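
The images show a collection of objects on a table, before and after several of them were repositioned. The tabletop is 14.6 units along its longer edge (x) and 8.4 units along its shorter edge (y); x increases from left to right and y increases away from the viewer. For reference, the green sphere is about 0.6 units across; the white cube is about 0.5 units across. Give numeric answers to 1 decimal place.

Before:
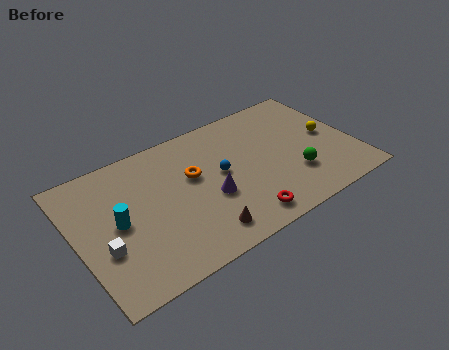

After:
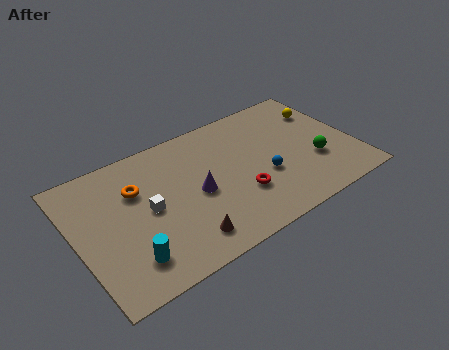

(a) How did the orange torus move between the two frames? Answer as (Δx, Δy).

(-2.9, 0.6)

The orange torus started near (6.2, 5.1) and ended near (3.3, 5.7).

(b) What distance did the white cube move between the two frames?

2.8

The white cube was near (1.2, 3.0) before and (3.7, 4.2) after, so it travelled √(2.5² + 1.2²) ≈ 2.8 units.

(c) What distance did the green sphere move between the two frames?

1.3

The green sphere moved from about (11.2, 2.5) to (12.4, 2.9), a distance of √(1.2² + 0.4²) ≈ 1.3.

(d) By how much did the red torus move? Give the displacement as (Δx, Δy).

(0.2, 1.5)

The red torus was at about (8.1, 1.2) and moved to about (8.3, 2.7).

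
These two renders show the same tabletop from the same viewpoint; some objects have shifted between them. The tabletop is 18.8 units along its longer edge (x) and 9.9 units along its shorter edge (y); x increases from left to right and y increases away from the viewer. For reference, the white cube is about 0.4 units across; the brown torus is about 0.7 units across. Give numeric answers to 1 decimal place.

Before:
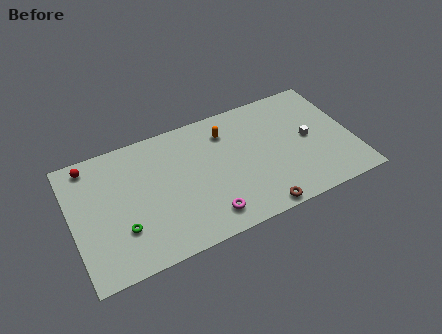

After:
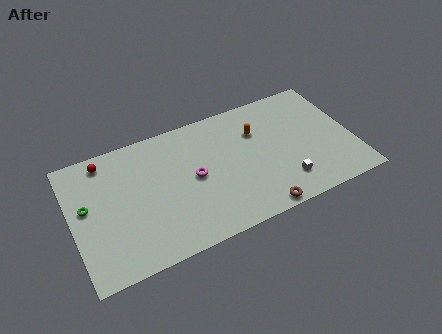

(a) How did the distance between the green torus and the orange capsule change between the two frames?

+2.8

Before: roughly 8.9 units apart; after: 11.7. That's 2.8 units further apart.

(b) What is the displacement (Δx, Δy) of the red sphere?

(1.0, -0.1)

From the two frames, the red sphere sits at roughly (1.5, 8.7) before and (2.5, 8.6) after.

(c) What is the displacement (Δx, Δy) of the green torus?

(-2.1, 2.6)

The green torus was at about (3.1, 3.0) and moved to about (1.0, 5.6).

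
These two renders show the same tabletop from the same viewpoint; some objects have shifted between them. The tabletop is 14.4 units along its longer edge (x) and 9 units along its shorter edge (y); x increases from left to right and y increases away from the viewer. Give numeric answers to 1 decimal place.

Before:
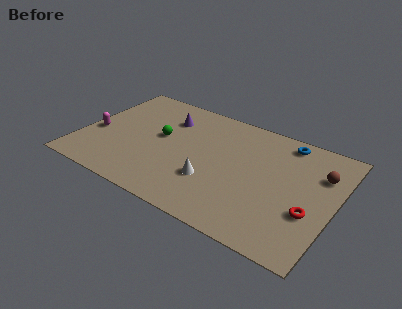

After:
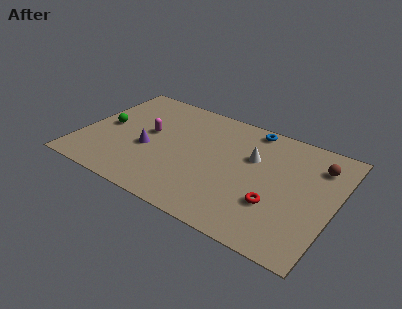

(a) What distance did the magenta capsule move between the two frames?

3.2

The magenta capsule moved from about (0.8, 3.7) to (3.7, 5.0), a distance of √(2.9² + 1.3²) ≈ 3.2.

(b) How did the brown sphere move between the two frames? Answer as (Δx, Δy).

(-0.2, 0.6)

From the two frames, the brown sphere sits at roughly (13.4, 6.3) before and (13.2, 6.9) after.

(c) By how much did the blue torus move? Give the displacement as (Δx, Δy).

(-2.0, 0.2)

The blue torus started near (11.2, 7.9) and ended near (9.2, 8.1).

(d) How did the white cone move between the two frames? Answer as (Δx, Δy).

(1.9, 2.9)

The white cone started near (7.7, 2.9) and ended near (9.6, 5.8).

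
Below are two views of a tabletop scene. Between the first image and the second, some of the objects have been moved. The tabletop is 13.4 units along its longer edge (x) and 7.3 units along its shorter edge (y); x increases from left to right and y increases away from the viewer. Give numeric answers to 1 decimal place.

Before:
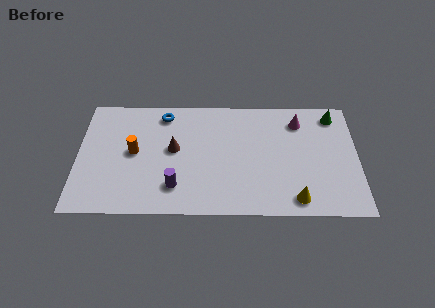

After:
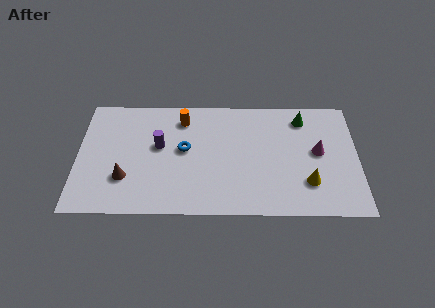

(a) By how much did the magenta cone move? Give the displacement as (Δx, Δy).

(0.9, -1.9)

The magenta cone was at about (10.6, 5.8) and moved to about (11.5, 3.9).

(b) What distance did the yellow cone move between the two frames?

1.2

The yellow cone was near (10.4, 1.0) before and (11.0, 2.0) after, so it travelled √(0.6² + 1.0²) ≈ 1.2 units.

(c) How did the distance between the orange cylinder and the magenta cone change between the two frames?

-1.3

The distance was about 8.1 in the first image and 6.8 in the second, so they moved 1.3 units closer together.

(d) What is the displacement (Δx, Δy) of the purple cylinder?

(-0.8, 2.5)

The purple cylinder started near (4.7, 1.7) and ended near (3.9, 4.2).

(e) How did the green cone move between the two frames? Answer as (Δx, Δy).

(-1.5, -0.2)

From the two frames, the green cone sits at roughly (12.3, 6.2) before and (10.8, 6.0) after.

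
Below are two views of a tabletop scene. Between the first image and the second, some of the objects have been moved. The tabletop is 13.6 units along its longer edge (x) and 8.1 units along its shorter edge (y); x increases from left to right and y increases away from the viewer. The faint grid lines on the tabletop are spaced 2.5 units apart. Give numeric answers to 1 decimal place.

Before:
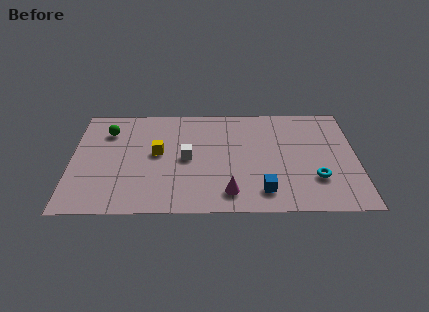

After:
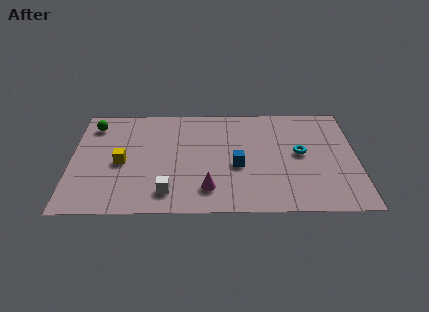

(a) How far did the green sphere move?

0.9

The green sphere was near (1.7, 6.1) before and (1.0, 6.6) after, so it travelled √(0.7² + 0.5²) ≈ 0.9 units.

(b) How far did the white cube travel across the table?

2.7

The white cube was near (5.5, 4.0) before and (4.6, 1.5) after, so it travelled √(0.9² + 2.5²) ≈ 2.7 units.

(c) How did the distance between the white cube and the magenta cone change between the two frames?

-1.4

They were about 3.3 units apart before and 1.9 after — 1.4 units closer together.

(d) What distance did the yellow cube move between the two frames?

1.8

From (4.1, 4.4) to (2.4, 3.7), the yellow cube covered √(1.7² + 0.7²) ≈ 1.8 units.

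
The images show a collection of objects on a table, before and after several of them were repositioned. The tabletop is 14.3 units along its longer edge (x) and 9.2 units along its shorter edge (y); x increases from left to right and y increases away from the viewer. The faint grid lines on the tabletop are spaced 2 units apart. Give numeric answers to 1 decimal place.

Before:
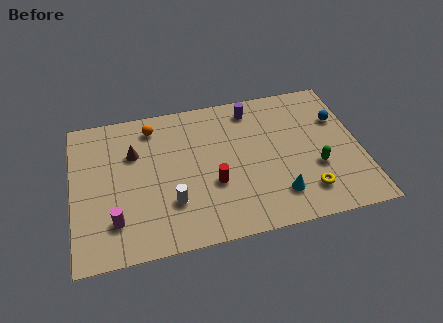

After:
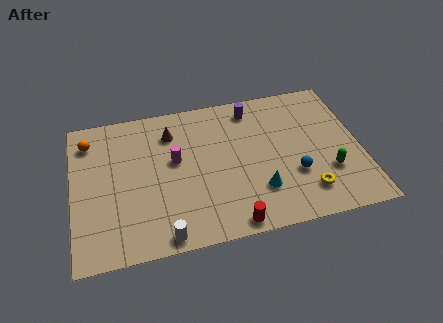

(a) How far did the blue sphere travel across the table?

4.0

From (13.4, 6.2) to (10.9, 3.1), the blue sphere covered √(2.5² + 3.1²) ≈ 4.0 units.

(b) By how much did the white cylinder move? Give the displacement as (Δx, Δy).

(-0.5, -1.9)

The white cylinder was at about (4.8, 2.7) and moved to about (4.3, 0.8).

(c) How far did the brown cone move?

2.1

The brown cone was near (3.1, 6.2) before and (5.0, 7.1) after, so it travelled √(1.9² + 0.9²) ≈ 2.1 units.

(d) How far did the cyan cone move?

1.0

The cyan cone was near (10.0, 2.0) before and (9.1, 2.5) after, so it travelled √(0.9² + 0.5²) ≈ 1.0 units.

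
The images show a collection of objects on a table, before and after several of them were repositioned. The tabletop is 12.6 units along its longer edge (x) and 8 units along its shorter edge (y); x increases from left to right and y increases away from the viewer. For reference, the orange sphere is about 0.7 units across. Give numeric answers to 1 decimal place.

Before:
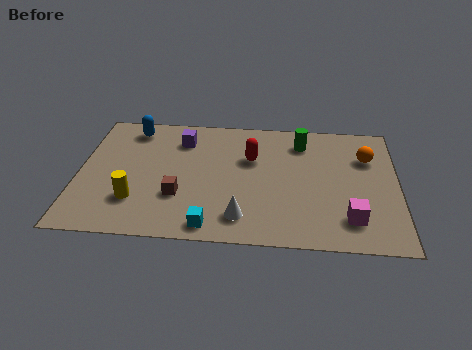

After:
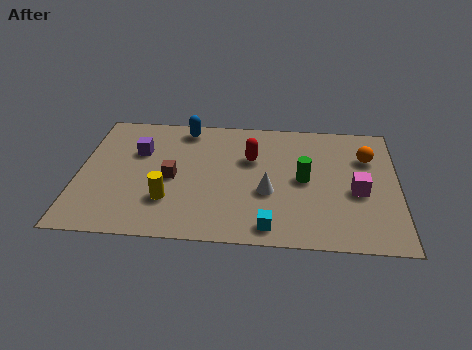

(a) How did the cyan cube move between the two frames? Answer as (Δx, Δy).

(2.3, 0.1)

The cyan cube started near (5.3, 0.9) and ended near (7.6, 1.0).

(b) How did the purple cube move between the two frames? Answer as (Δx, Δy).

(-1.7, -0.9)

From the two frames, the purple cube sits at roughly (4.0, 6.2) before and (2.3, 5.3) after.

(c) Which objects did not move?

the red capsule and the orange sphere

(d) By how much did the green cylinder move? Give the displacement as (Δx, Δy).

(0.1, -2.4)

The green cylinder started near (8.8, 6.4) and ended near (8.9, 4.0).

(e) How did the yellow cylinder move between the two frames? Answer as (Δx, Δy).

(1.3, 0.1)

The yellow cylinder was at about (2.3, 2.2) and moved to about (3.6, 2.3).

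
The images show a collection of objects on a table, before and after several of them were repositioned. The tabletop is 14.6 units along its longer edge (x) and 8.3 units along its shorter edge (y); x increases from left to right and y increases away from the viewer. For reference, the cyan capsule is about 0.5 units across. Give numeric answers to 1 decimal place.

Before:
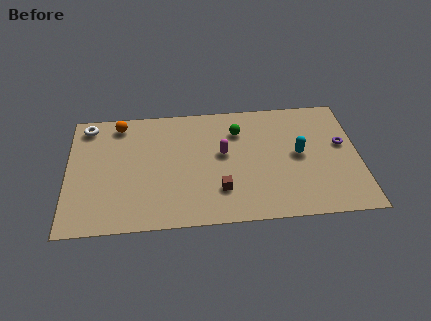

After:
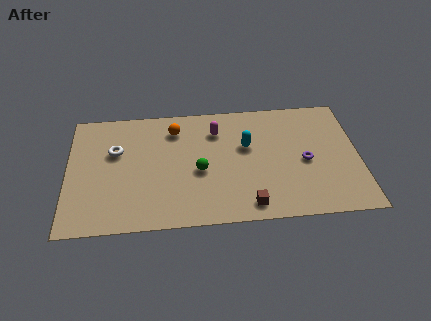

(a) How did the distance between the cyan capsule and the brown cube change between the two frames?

-0.5

Before: roughly 4.5 units apart; after: 4.0. That's 0.5 units closer together.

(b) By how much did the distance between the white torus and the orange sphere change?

+1.7

The distance was about 1.6 in the first image and 3.3 in the second, so they moved 1.7 units further apart.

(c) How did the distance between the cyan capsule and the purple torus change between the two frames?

+0.9

They were about 2.3 units apart before and 3.2 after — 0.9 units further apart.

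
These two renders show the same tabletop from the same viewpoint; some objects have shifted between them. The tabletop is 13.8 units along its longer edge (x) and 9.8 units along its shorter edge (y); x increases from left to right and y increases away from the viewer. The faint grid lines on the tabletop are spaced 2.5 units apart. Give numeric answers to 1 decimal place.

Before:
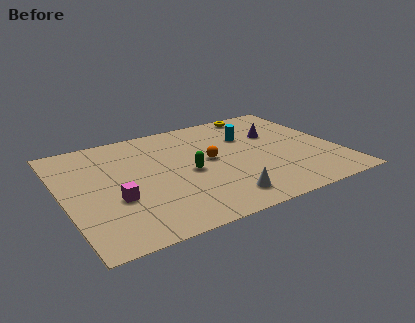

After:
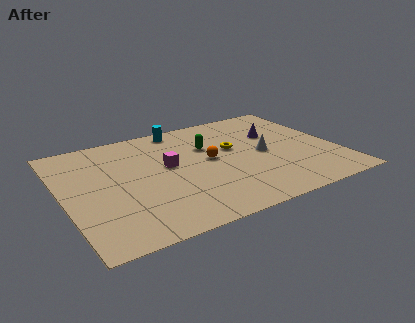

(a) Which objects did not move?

the purple cone and the orange sphere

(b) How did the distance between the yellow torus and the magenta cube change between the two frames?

-6.4

They were about 9.8 units apart before and 3.4 after — 6.4 units closer together.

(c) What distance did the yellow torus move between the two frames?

3.6

From (10.6, 8.9) to (8.7, 5.8), the yellow torus covered √(1.9² + 3.1²) ≈ 3.6 units.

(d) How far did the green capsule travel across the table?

2.4

The green capsule was near (6.2, 4.5) before and (7.5, 6.5) after, so it travelled √(1.3² + 2.0²) ≈ 2.4 units.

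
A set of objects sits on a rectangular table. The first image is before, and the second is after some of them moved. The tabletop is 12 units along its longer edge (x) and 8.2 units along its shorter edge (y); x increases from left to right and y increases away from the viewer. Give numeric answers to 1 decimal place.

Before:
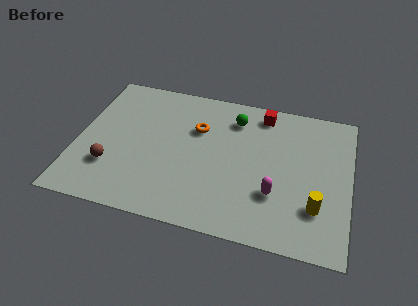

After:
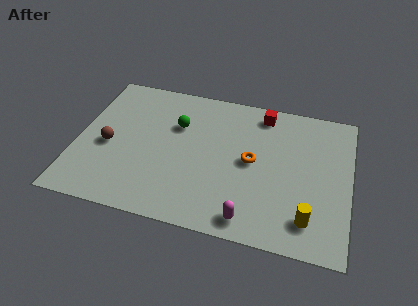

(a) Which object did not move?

the red cube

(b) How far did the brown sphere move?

1.2

From (1.6, 2.4) to (1.4, 3.6), the brown sphere covered √(0.2² + 1.2²) ≈ 1.2 units.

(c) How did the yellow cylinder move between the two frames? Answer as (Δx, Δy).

(-0.3, -0.7)

The yellow cylinder started near (10.6, 2.3) and ended near (10.3, 1.6).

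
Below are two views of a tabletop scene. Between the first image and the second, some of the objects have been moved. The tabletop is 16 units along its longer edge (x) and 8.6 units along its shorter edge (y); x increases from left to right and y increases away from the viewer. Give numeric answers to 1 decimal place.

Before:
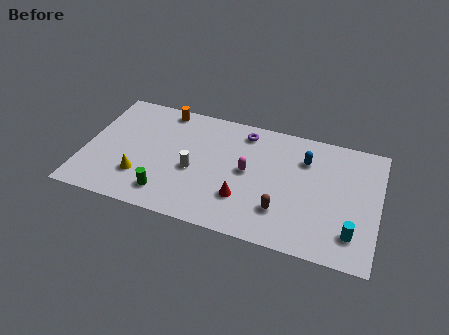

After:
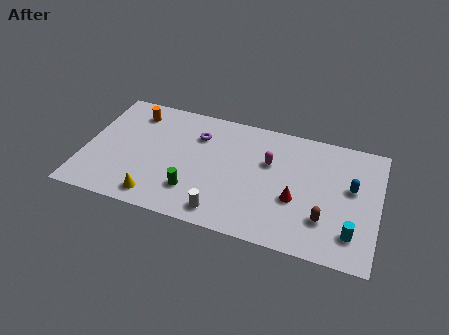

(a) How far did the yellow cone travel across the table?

1.6

From (3.2, 2.4) to (4.2, 1.2), the yellow cone covered √(1.0² + 1.2²) ≈ 1.6 units.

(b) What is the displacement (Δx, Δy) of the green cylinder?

(1.4, 0.6)

The green cylinder was at about (4.7, 1.6) and moved to about (6.1, 2.2).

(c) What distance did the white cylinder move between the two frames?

3.1

The white cylinder moved from about (6.0, 3.7) to (7.8, 1.2), a distance of √(1.8² + 2.5²) ≈ 3.1.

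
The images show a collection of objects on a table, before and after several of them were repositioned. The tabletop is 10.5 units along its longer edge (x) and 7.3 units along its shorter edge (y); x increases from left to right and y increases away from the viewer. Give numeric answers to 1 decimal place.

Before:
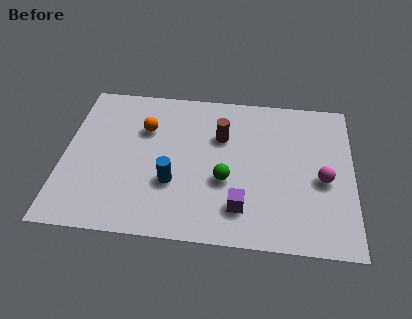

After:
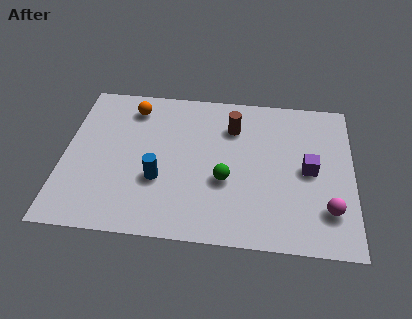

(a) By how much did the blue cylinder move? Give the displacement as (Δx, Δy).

(-0.5, 0.1)

From the two frames, the blue cylinder sits at roughly (4.0, 2.5) before and (3.5, 2.6) after.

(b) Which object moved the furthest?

the purple cube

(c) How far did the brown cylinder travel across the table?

0.6

The brown cylinder was near (5.7, 4.9) before and (6.1, 5.4) after, so it travelled √(0.4² + 0.5²) ≈ 0.6 units.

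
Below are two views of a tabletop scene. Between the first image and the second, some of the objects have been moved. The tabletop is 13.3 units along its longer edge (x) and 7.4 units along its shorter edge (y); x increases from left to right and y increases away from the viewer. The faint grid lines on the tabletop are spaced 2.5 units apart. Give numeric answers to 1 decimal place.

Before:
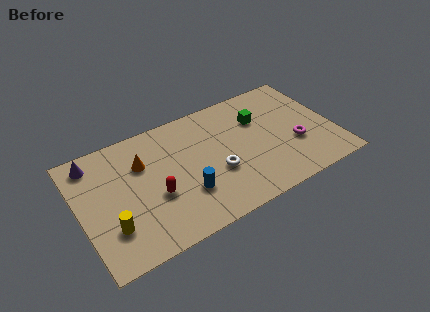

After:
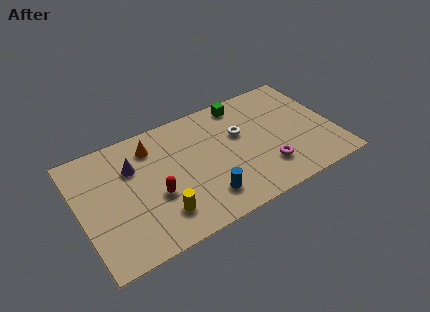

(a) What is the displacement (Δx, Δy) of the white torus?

(1.5, 1.8)

The white torus was at about (7.0, 2.8) and moved to about (8.5, 4.6).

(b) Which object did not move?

the red capsule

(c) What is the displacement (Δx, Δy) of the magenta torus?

(-1.7, -0.8)

The magenta torus started near (11.2, 2.7) and ended near (9.5, 1.9).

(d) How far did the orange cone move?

1.0

The orange cone was near (3.4, 5.1) before and (4.0, 5.9) after, so it travelled √(0.6² + 0.8²) ≈ 1.0 units.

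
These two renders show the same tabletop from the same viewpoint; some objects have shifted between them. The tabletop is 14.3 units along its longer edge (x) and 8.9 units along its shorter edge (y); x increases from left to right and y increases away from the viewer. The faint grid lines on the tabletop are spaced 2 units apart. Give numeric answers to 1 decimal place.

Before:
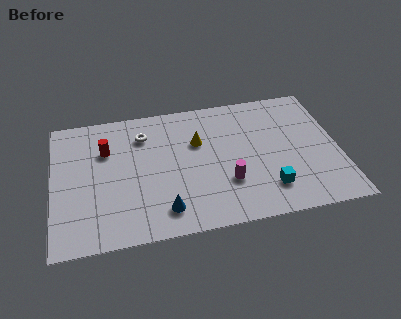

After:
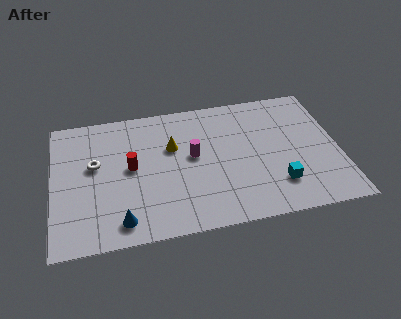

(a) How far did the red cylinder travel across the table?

1.8

The red cylinder moved from about (2.7, 6.1) to (3.9, 4.7), a distance of √(1.2² + 1.4²) ≈ 1.8.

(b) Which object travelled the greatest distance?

the white torus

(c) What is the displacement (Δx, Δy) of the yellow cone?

(-1.3, -0.1)

From the two frames, the yellow cone sits at roughly (7.3, 5.8) before and (6.0, 5.7) after.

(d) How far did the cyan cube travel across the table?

0.5

The cyan cube was near (10.6, 2.0) before and (11.1, 2.2) after, so it travelled √(0.5² + 0.2²) ≈ 0.5 units.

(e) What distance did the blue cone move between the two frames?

2.1

The blue cone was near (5.4, 1.6) before and (3.3, 1.3) after, so it travelled √(2.1² + 0.3²) ≈ 2.1 units.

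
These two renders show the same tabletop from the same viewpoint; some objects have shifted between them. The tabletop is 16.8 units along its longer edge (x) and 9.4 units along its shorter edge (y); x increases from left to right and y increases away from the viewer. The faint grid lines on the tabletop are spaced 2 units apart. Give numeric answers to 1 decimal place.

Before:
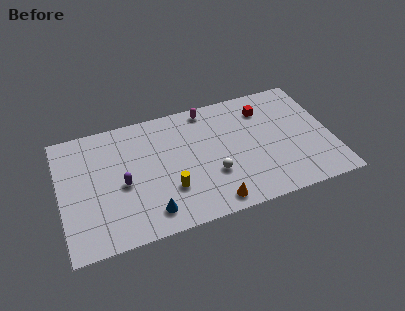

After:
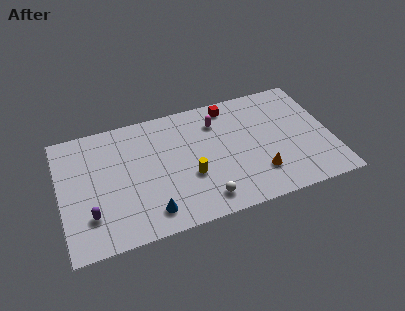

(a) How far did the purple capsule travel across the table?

2.7

The purple capsule was near (3.8, 4.2) before and (1.7, 2.5) after, so it travelled √(2.1² + 1.7²) ≈ 2.7 units.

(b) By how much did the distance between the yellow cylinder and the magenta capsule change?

-2.0

Before: roughly 6.2 units apart; after: 4.2. That's 2.0 units closer together.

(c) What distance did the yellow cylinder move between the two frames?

1.4

From (6.6, 2.9) to (7.9, 3.5), the yellow cylinder covered √(1.3² + 0.6²) ≈ 1.4 units.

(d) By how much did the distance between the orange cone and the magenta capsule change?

-2.0

They were about 7.3 units apart before and 5.3 after — 2.0 units closer together.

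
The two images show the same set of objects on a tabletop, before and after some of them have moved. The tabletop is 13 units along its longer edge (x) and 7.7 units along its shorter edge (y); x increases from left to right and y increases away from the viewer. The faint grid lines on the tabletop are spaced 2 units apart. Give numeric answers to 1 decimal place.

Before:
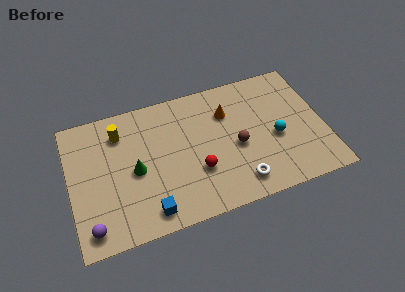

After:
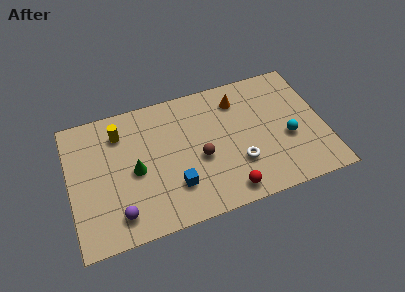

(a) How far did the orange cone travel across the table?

0.8

The orange cone was near (8.2, 5.5) before and (8.8, 6.1) after, so it travelled √(0.6² + 0.6²) ≈ 0.8 units.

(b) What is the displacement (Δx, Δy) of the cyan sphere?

(0.6, -0.2)

The cyan sphere started near (10.5, 3.3) and ended near (11.1, 3.1).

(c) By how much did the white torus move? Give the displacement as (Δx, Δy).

(0.1, 1.1)

The white torus was at about (8.4, 1.3) and moved to about (8.5, 2.4).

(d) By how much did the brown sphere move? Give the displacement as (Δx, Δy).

(-1.9, -0.1)

The brown sphere started near (8.5, 3.4) and ended near (6.6, 3.3).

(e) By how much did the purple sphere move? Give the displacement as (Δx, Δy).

(1.4, 0.3)

The purple sphere started near (0.9, 1.1) and ended near (2.3, 1.4).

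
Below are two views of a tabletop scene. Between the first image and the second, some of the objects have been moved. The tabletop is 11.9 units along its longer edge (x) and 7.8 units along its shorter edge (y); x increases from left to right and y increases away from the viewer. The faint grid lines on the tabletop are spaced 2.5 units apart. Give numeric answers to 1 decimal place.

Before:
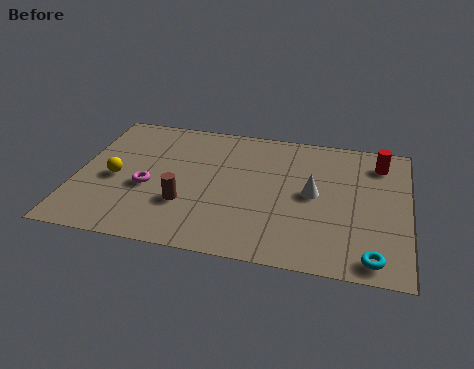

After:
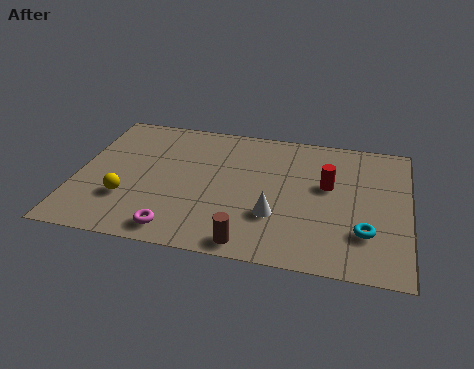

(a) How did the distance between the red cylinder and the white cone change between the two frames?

-0.5

They were about 3.3 units apart before and 2.8 after — 0.5 units closer together.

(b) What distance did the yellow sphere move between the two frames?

1.2

The yellow sphere moved from about (1.4, 3.5) to (1.9, 2.4), a distance of √(0.5² + 1.1²) ≈ 1.2.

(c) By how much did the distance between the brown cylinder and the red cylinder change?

-3.2

Before: roughly 7.8 units apart; after: 4.6. That's 3.2 units closer together.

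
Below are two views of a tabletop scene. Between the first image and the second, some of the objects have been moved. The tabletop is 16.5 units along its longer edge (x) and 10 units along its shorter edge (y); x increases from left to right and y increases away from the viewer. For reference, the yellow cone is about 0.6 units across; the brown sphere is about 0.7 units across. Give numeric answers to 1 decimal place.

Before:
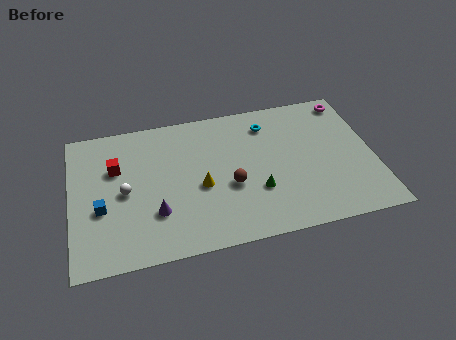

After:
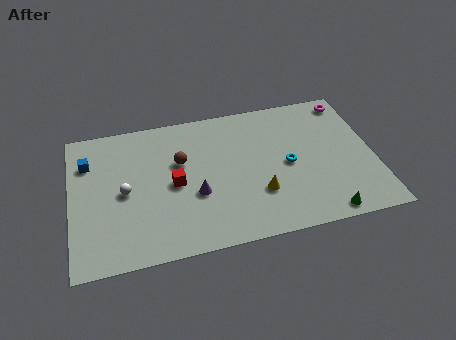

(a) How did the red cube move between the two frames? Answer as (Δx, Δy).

(3.1, -1.8)

The red cube was at about (2.5, 6.6) and moved to about (5.6, 4.8).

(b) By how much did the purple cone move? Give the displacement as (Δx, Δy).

(2.2, 0.8)

From the two frames, the purple cone sits at roughly (4.5, 3.0) before and (6.7, 3.8) after.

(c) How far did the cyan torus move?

3.3

From (10.9, 8.0) to (11.8, 4.8), the cyan torus covered √(0.9² + 3.2²) ≈ 3.3 units.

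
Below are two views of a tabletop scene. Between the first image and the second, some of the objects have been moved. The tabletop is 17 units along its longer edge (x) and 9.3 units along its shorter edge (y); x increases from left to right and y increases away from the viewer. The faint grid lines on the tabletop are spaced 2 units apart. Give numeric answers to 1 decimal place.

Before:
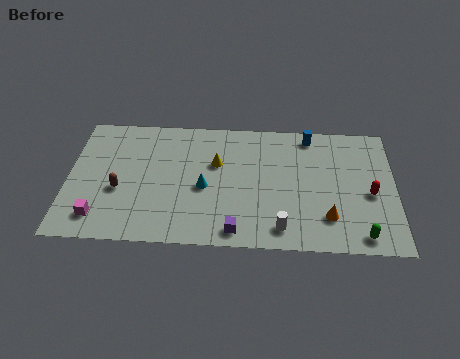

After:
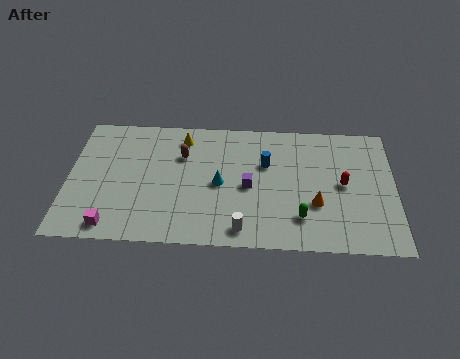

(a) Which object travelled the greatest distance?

the brown capsule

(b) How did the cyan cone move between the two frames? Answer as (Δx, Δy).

(0.8, 0.3)

The cyan cone was at about (7.1, 4.1) and moved to about (7.9, 4.4).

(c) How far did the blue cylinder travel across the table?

3.2

From (12.6, 8.2) to (10.3, 6.0), the blue cylinder covered √(2.3² + 2.2²) ≈ 3.2 units.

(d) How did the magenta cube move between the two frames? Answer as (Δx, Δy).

(0.7, -0.6)

The magenta cube started near (1.7, 1.7) and ended near (2.4, 1.1).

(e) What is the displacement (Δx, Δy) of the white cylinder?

(-2.0, -0.2)

The white cylinder was at about (11.1, 1.4) and moved to about (9.1, 1.2).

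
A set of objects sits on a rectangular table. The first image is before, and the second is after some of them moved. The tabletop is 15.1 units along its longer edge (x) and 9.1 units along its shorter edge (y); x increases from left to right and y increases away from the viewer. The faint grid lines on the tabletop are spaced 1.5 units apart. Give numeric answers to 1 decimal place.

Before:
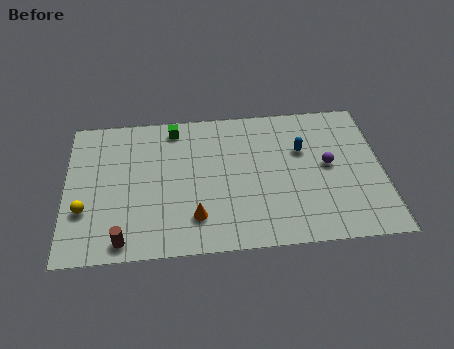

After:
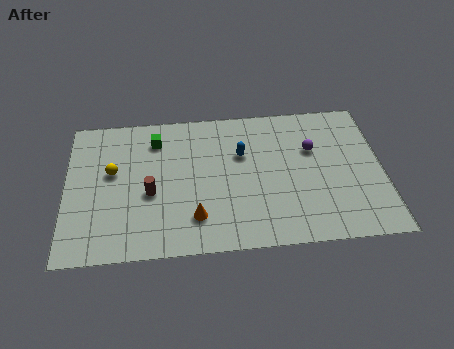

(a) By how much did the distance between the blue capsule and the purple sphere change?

+1.8

Before: roughly 1.6 units apart; after: 3.4. That's 1.8 units further apart.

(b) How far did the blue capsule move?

2.9

The blue capsule was near (11.3, 5.9) before and (8.4, 5.9) after, so it travelled √(2.9² + 0.0²) ≈ 2.9 units.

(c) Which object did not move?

the orange cone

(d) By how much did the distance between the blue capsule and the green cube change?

-2.1

The distance was about 6.4 in the first image and 4.3 in the second, so they moved 2.1 units closer together.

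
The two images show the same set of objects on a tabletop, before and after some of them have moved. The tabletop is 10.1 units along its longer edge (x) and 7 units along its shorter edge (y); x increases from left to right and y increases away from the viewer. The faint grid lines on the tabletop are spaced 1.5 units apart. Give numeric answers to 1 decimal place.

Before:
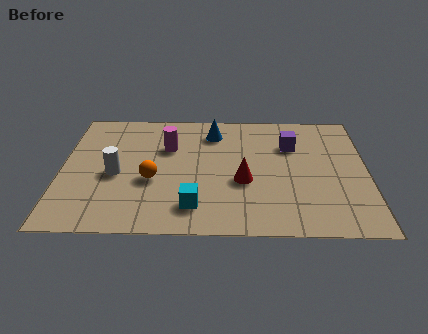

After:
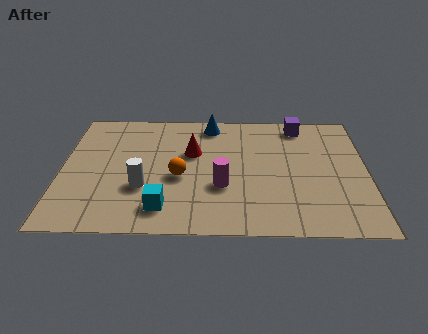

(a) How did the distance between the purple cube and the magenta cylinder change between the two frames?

+0.3

They were about 4.1 units apart before and 4.4 after — 0.3 units further apart.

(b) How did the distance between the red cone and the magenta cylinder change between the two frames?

-1.0

They were about 3.1 units apart before and 2.1 after — 1.0 units closer together.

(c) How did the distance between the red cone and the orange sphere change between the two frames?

-1.5

The distance was about 3.0 in the first image and 1.5 in the second, so they moved 1.5 units closer together.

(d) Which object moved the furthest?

the magenta cylinder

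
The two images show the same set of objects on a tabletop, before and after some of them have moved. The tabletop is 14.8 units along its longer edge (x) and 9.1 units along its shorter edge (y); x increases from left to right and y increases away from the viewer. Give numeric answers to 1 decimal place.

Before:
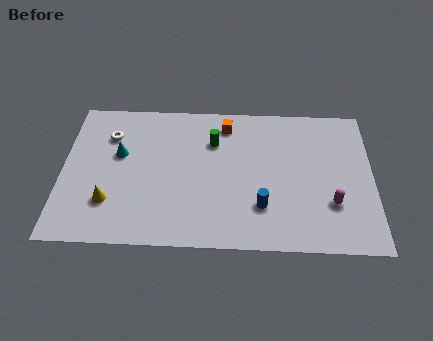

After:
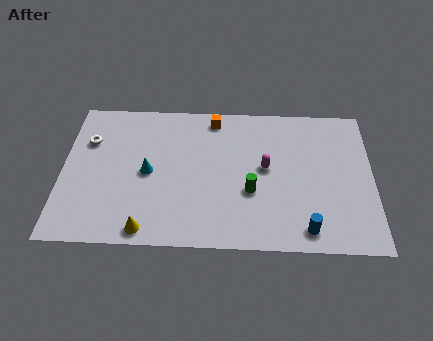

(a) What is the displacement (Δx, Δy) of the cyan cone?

(1.4, -1.1)

The cyan cone was at about (2.7, 5.5) and moved to about (4.1, 4.4).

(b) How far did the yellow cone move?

2.4

The yellow cone moved from about (2.3, 2.5) to (4.1, 0.9), a distance of √(1.8² + 1.6²) ≈ 2.4.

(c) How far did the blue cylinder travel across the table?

2.5

From (9.5, 2.5) to (11.6, 1.2), the blue cylinder covered √(2.1² + 1.3²) ≈ 2.5 units.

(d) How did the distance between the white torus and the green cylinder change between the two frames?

+3.3

They were about 5.0 units apart before and 8.3 after — 3.3 units further apart.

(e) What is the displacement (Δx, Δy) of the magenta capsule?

(-3.1, 2.1)

The magenta capsule started near (12.8, 2.8) and ended near (9.7, 4.9).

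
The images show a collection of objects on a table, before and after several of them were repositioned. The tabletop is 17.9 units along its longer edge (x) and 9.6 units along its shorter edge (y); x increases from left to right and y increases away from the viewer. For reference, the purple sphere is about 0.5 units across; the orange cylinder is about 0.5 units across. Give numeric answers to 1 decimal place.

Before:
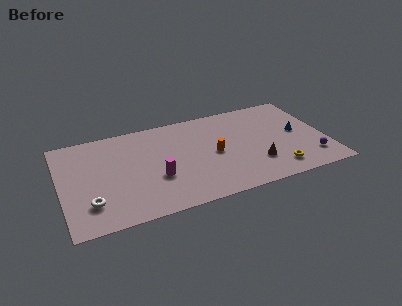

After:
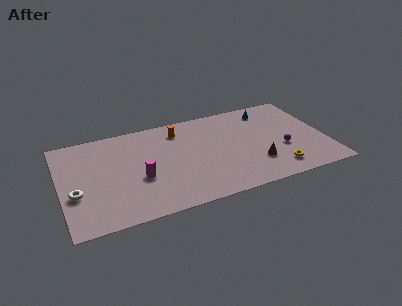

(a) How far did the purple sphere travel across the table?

2.3

The purple sphere was near (16.7, 2.1) before and (14.9, 3.6) after, so it travelled √(1.8² + 1.5²) ≈ 2.3 units.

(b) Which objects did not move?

the brown cone and the yellow torus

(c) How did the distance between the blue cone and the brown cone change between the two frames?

+1.6

The distance was about 3.9 in the first image and 5.5 in the second, so they moved 1.6 units further apart.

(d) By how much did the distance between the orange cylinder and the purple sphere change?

+1.0

The distance was about 6.9 in the first image and 7.9 in the second, so they moved 1.0 units further apart.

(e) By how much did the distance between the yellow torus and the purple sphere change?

-0.4

Before: roughly 2.4 units apart; after: 2.0. That's 0.4 units closer together.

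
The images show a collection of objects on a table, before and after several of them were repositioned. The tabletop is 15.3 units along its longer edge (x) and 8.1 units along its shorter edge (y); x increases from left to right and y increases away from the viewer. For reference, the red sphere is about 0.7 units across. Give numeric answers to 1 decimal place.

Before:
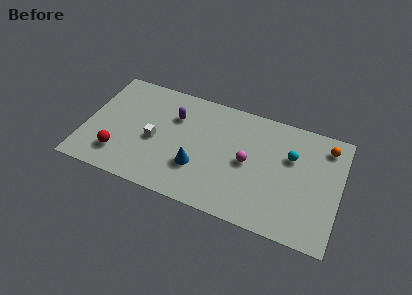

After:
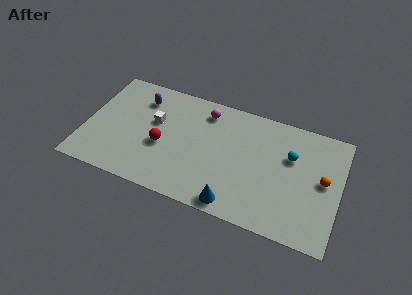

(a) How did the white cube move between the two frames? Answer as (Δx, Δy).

(-0.1, 1.3)

The white cube was at about (4.2, 3.6) and moved to about (4.1, 4.9).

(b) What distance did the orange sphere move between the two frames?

2.4

From (14.3, 6.7) to (14.3, 4.3), the orange sphere covered √(0.0² + 2.4²) ≈ 2.4 units.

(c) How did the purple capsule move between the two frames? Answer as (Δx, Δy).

(-2.1, 0.6)

The purple capsule was at about (5.2, 5.7) and moved to about (3.1, 6.3).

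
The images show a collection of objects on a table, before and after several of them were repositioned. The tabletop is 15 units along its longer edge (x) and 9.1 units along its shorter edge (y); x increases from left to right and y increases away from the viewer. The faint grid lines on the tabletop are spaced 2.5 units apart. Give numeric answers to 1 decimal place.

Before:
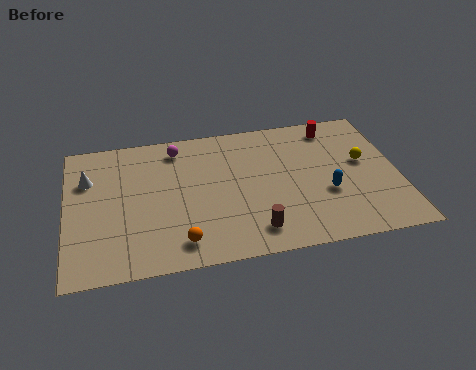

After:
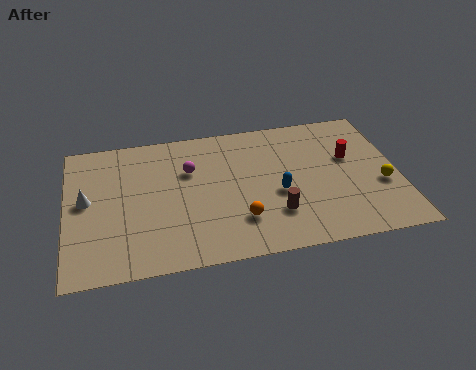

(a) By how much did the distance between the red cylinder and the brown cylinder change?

-2.6

The distance was about 7.4 in the first image and 4.8 in the second, so they moved 2.6 units closer together.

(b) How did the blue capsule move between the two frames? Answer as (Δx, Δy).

(-2.2, 0.4)

The blue capsule was at about (11.7, 3.4) and moved to about (9.5, 3.8).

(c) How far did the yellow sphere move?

1.8

From (13.5, 5.2) to (14.2, 3.5), the yellow sphere covered √(0.7² + 1.7²) ≈ 1.8 units.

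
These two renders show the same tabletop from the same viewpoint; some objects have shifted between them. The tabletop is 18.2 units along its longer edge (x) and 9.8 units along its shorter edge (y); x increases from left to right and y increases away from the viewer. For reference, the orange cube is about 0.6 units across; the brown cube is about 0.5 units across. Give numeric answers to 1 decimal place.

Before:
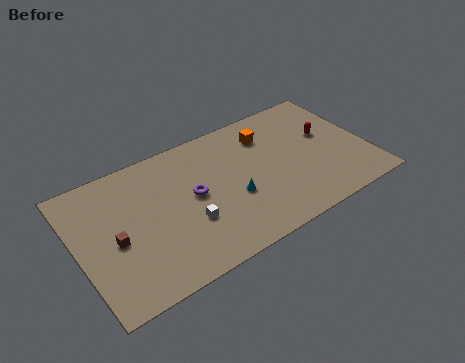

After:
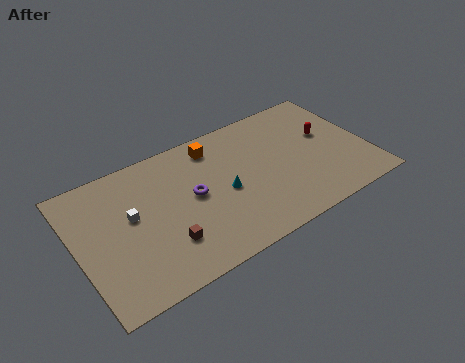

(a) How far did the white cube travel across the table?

3.9

The white cube was near (6.6, 3.4) before and (3.4, 5.6) after, so it travelled √(3.2² + 2.2²) ≈ 3.9 units.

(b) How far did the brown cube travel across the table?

3.4

The brown cube moved from about (2.2, 4.4) to (5.1, 2.7), a distance of √(2.9² + 1.7²) ≈ 3.4.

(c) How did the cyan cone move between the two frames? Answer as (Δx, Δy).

(-0.4, 0.7)

The cyan cone was at about (9.5, 3.8) and moved to about (9.1, 4.5).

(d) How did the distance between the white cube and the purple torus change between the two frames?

+1.9

The distance was about 1.9 in the first image and 3.8 in the second, so they moved 1.9 units further apart.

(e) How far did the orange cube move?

3.4

The orange cube moved from about (12.3, 7.5) to (9.0, 8.2), a distance of √(3.3² + 0.7²) ≈ 3.4.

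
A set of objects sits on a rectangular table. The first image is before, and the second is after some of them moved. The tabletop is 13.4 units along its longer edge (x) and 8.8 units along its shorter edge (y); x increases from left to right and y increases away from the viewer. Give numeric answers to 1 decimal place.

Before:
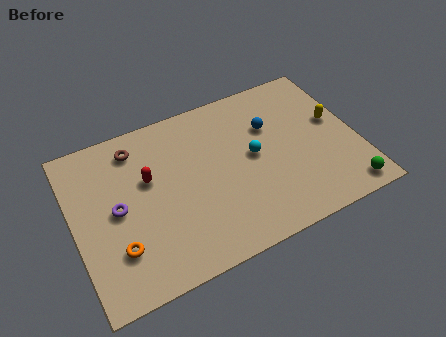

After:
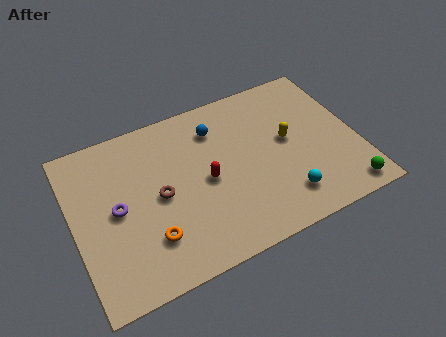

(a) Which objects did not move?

the purple torus and the green sphere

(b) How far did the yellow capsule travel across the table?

2.3

The yellow capsule moved from about (12.5, 5.0) to (10.2, 4.8), a distance of √(2.3² + 0.2²) ≈ 2.3.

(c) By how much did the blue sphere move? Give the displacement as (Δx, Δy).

(-2.5, 0.9)

The blue sphere was at about (9.5, 5.9) and moved to about (7.0, 6.8).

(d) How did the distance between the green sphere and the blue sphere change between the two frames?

+2.2

They were about 5.7 units apart before and 7.9 after — 2.2 units further apart.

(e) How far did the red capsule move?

2.9

The red capsule moved from about (3.6, 5.4) to (6.2, 4.2), a distance of √(2.6² + 1.2²) ≈ 2.9.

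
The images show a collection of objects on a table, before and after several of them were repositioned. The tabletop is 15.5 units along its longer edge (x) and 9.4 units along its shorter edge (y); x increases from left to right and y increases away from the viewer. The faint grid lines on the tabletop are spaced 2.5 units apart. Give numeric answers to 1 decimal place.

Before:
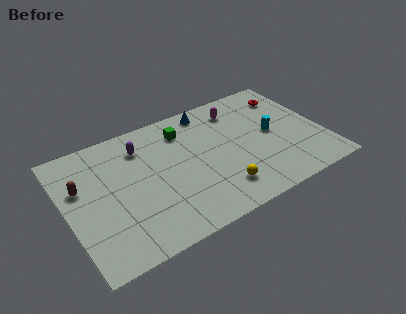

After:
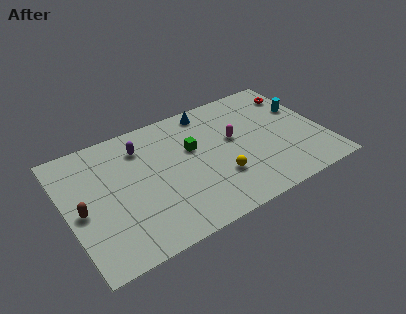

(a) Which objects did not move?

the purple capsule and the blue cone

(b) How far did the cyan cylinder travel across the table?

2.4

From (12.5, 4.8) to (14.6, 6.0), the cyan cylinder covered √(2.1² + 1.2²) ≈ 2.4 units.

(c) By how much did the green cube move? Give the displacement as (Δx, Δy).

(0.3, -1.6)

The green cube was at about (7.4, 7.4) and moved to about (7.7, 5.8).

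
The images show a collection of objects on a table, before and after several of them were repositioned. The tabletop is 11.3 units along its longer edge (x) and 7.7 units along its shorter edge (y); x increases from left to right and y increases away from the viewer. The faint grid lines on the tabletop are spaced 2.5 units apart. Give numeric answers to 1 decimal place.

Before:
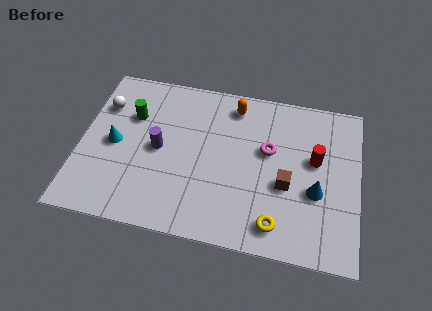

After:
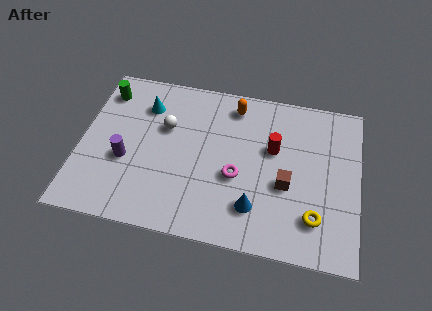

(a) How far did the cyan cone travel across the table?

2.4

From (1.4, 3.7) to (2.5, 5.8), the cyan cone covered √(1.1² + 2.1²) ≈ 2.4 units.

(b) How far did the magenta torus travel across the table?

1.9

The magenta torus was near (7.6, 4.6) before and (6.4, 3.1) after, so it travelled √(1.2² + 1.5²) ≈ 1.9 units.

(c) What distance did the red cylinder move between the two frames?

1.7

The red cylinder was near (9.5, 4.5) before and (7.8, 4.7) after, so it travelled √(1.7² + 0.2²) ≈ 1.7 units.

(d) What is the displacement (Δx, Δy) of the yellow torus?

(1.5, 0.6)

From the two frames, the yellow torus sits at roughly (8.1, 1.2) before and (9.6, 1.8) after.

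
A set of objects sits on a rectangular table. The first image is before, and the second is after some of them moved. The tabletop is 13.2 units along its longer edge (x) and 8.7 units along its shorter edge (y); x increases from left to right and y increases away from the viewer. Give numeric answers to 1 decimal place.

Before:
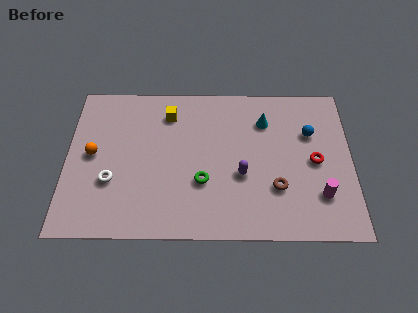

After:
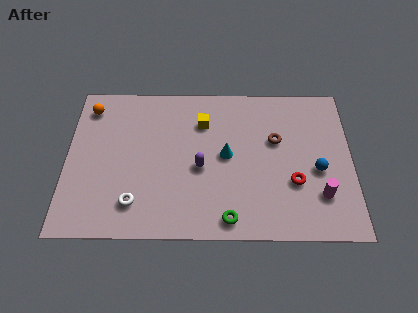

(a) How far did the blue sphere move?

2.1

The blue sphere was near (11.3, 5.8) before and (11.6, 3.7) after, so it travelled √(0.3² + 2.1²) ≈ 2.1 units.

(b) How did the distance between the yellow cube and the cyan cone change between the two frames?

-2.3

The distance was about 4.5 in the first image and 2.2 in the second, so they moved 2.3 units closer together.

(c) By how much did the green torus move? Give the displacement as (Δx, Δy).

(1.2, -2.0)

The green torus was at about (6.3, 3.0) and moved to about (7.5, 1.0).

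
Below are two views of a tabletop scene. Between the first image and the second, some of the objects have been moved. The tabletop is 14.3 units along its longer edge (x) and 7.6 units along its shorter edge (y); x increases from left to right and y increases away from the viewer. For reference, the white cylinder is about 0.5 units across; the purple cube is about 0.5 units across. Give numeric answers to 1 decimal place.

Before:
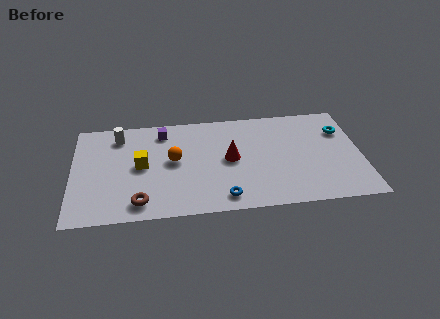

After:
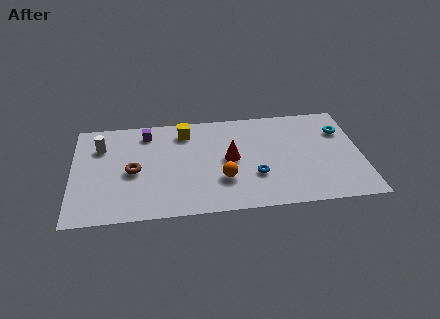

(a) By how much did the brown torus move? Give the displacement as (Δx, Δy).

(-0.3, 2.3)

The brown torus started near (3.3, 1.2) and ended near (3.0, 3.5).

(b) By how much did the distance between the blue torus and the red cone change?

-1.0

The distance was about 2.8 in the first image and 1.8 in the second, so they moved 1.0 units closer together.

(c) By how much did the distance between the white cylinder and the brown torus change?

-2.5

Before: roughly 5.1 units apart; after: 2.6. That's 2.5 units closer together.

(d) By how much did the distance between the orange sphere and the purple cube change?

+3.1

The distance was about 2.3 in the first image and 5.4 in the second, so they moved 3.1 units further apart.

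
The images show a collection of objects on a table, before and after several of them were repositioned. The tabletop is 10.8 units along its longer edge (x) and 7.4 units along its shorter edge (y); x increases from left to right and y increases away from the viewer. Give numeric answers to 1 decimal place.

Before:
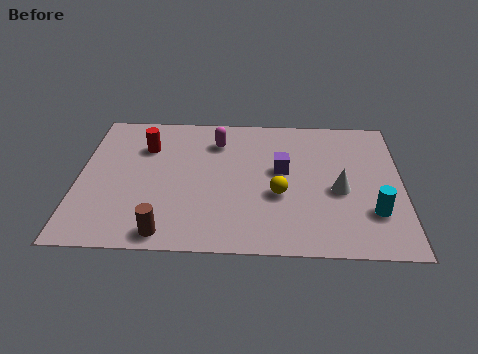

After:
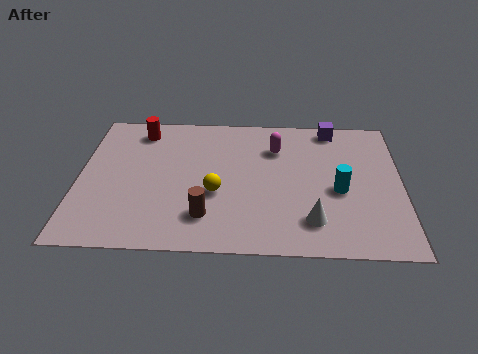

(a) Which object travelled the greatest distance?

the purple cube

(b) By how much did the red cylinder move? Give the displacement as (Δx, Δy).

(-0.2, 0.9)

The red cylinder was at about (2.2, 5.3) and moved to about (2.0, 6.2).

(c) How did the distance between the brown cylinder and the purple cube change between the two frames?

+1.4

Before: roughly 5.1 units apart; after: 6.5. That's 1.4 units further apart.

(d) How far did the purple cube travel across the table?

2.9

From (6.8, 4.2) to (8.5, 6.6), the purple cube covered √(1.7² + 2.4²) ≈ 2.9 units.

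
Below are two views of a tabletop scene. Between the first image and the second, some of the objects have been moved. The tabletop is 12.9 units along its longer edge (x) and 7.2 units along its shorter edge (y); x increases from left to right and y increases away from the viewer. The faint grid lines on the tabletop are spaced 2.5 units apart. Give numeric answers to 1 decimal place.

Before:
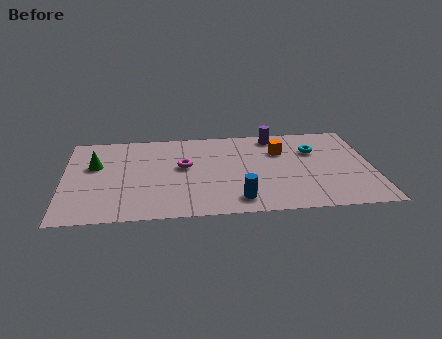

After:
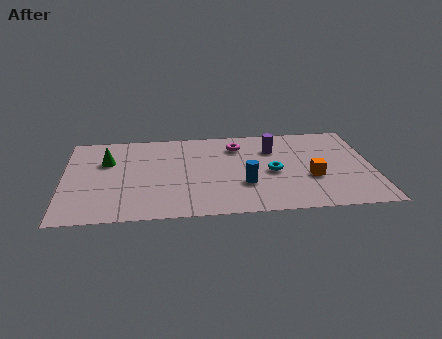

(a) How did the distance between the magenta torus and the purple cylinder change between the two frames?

-2.9

They were about 4.5 units apart before and 1.6 after — 2.9 units closer together.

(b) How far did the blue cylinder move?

1.2

The blue cylinder moved from about (7.2, 1.2) to (7.5, 2.4), a distance of √(0.3² + 1.2²) ≈ 1.2.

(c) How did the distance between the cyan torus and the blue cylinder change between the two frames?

-3.5

Before: roughly 5.0 units apart; after: 1.5. That's 3.5 units closer together.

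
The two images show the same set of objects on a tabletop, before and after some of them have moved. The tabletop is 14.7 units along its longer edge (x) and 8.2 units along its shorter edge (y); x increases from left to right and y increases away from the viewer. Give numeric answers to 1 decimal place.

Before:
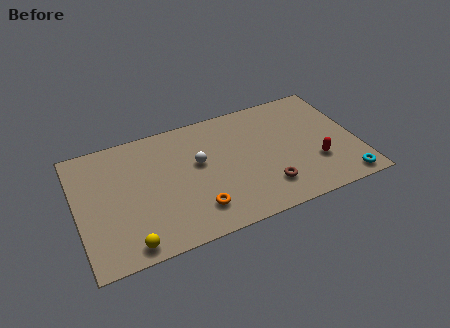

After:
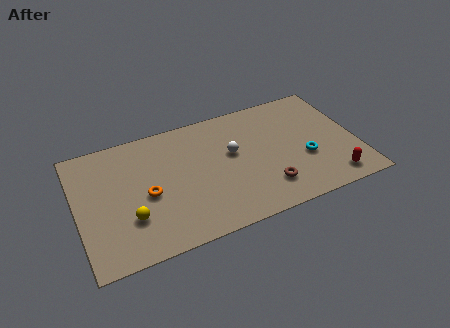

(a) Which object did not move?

the brown torus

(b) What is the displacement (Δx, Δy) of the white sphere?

(1.8, 0.0)

The white sphere was at about (6.4, 4.8) and moved to about (8.2, 4.8).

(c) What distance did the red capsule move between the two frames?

1.6

The red capsule moved from about (12.4, 2.6) to (13.1, 1.2), a distance of √(0.7² + 1.4²) ≈ 1.6.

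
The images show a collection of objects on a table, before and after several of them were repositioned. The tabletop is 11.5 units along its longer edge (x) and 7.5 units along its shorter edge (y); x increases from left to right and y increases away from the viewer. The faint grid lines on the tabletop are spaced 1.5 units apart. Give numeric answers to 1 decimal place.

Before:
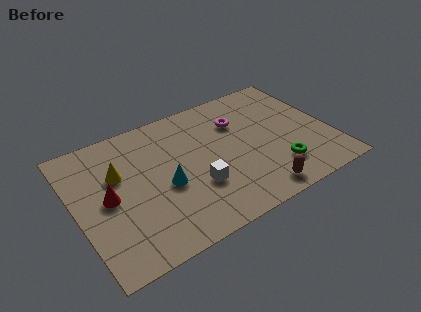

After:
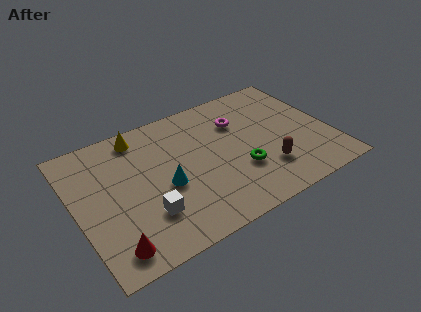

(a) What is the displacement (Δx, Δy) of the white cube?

(-2.3, -0.4)

The white cube started near (5.2, 2.5) and ended near (2.9, 2.1).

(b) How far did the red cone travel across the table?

2.6

From (1.4, 3.7) to (1.2, 1.1), the red cone covered √(0.2² + 2.6²) ≈ 2.6 units.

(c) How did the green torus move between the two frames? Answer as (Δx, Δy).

(-1.6, 0.7)

From the two frames, the green torus sits at roughly (8.8, 1.8) before and (7.2, 2.5) after.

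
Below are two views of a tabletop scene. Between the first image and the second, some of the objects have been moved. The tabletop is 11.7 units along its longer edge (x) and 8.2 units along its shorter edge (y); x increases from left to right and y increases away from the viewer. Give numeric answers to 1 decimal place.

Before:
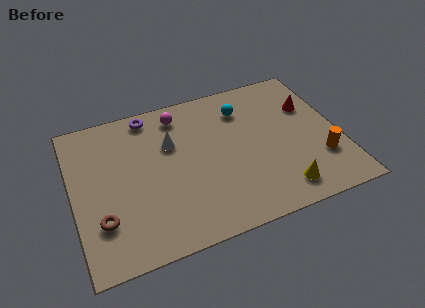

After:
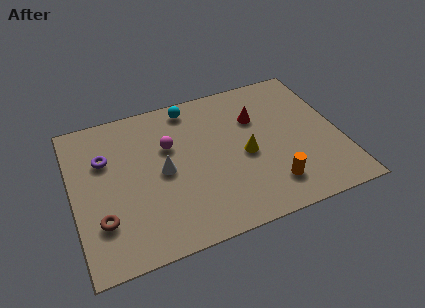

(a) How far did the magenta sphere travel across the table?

1.7

From (4.9, 6.9) to (4.3, 5.3), the magenta sphere covered √(0.6² + 1.6²) ≈ 1.7 units.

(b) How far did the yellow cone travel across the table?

2.7

The yellow cone was near (8.8, 1.3) before and (7.5, 3.7) after, so it travelled √(1.3² + 2.4²) ≈ 2.7 units.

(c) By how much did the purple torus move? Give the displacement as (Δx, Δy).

(-2.1, -1.8)

The purple torus started near (3.6, 7.3) and ended near (1.5, 5.5).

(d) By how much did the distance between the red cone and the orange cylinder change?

+0.8

Before: roughly 3.1 units apart; after: 3.9. That's 0.8 units further apart.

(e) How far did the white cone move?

1.5

The white cone was near (4.4, 5.4) before and (3.9, 4.0) after, so it travelled √(0.5² + 1.4²) ≈ 1.5 units.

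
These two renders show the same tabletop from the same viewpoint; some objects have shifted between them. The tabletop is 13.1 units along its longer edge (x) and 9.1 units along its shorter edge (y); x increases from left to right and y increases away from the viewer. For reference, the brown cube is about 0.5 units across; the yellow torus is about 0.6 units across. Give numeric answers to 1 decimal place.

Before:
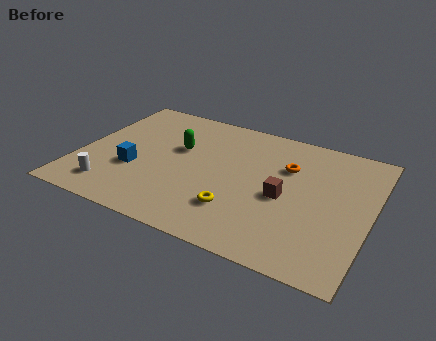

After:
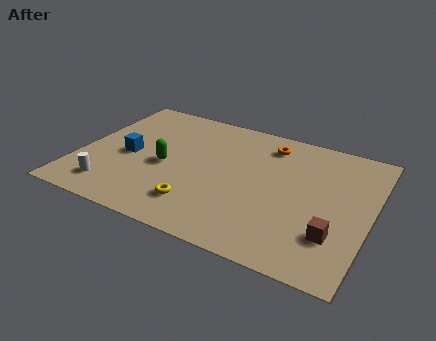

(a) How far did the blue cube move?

1.0

From (2.6, 3.3) to (2.2, 4.2), the blue cube covered √(0.4² + 0.9²) ≈ 1.0 units.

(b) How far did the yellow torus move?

1.7

The yellow torus was near (7.4, 2.4) before and (5.7, 2.0) after, so it travelled √(1.7² + 0.4²) ≈ 1.7 units.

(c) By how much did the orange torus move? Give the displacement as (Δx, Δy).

(-1.0, 1.3)

The orange torus started near (9.2, 6.2) and ended near (8.2, 7.5).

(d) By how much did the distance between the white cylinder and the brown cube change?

+2.0

They were about 7.9 units apart before and 9.9 after — 2.0 units further apart.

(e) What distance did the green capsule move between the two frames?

1.6

From (4.3, 5.6) to (3.9, 4.1), the green capsule covered √(0.4² + 1.5²) ≈ 1.6 units.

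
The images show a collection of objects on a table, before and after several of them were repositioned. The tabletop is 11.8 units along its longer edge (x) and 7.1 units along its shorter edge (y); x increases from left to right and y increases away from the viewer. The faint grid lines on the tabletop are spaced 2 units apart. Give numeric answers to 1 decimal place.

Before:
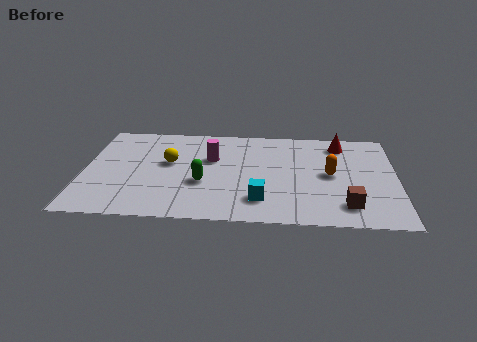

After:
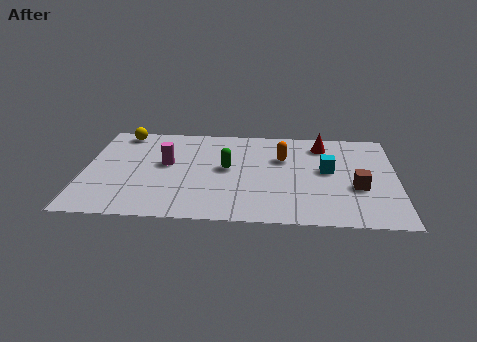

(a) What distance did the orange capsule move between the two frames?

2.1

From (9.3, 3.6) to (7.5, 4.7), the orange capsule covered √(1.8² + 1.1²) ≈ 2.1 units.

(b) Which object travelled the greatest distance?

the cyan cube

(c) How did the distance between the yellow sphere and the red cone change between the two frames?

+1.0

The distance was about 6.7 in the first image and 7.7 in the second, so they moved 1.0 units further apart.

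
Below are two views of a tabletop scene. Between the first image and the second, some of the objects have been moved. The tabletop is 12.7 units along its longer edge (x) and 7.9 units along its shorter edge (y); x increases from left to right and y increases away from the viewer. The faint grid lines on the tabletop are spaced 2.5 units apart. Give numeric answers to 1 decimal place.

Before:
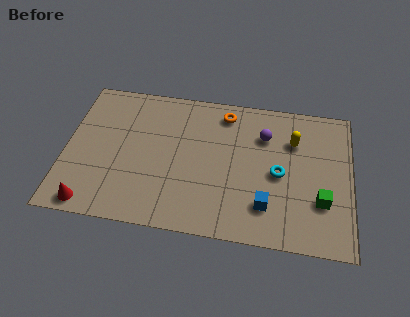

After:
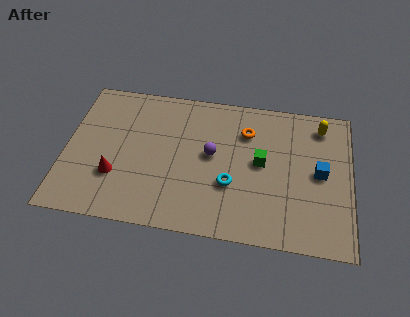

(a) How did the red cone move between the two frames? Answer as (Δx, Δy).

(1.0, 1.7)

From the two frames, the red cone sits at roughly (1.3, 0.8) before and (2.3, 2.5) after.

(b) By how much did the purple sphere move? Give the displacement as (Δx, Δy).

(-2.3, -1.4)

The purple sphere started near (8.8, 5.7) and ended near (6.5, 4.3).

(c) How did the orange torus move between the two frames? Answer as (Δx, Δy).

(1.0, -0.9)

The orange torus was at about (7.0, 6.7) and moved to about (8.0, 5.8).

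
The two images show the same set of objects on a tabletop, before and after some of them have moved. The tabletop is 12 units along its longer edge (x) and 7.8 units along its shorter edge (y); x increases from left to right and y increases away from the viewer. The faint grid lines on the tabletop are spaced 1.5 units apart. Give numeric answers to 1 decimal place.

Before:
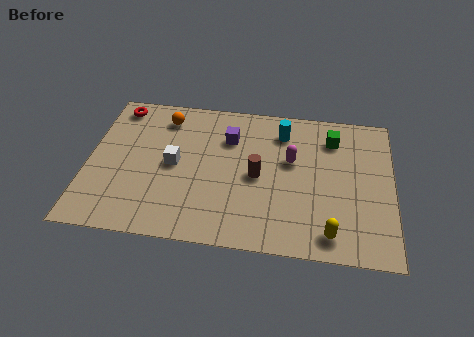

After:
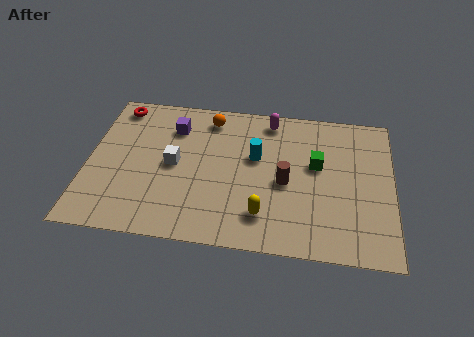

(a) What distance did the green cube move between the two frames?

1.6

The green cube was near (9.6, 6.1) before and (9.0, 4.6) after, so it travelled √(0.6² + 1.5²) ≈ 1.6 units.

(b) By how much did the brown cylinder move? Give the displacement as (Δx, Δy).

(1.1, -0.2)

The brown cylinder started near (6.7, 3.7) and ended near (7.8, 3.5).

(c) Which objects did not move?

the red torus and the white cube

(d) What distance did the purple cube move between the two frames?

2.2

The purple cube was near (5.5, 5.6) before and (3.3, 5.9) after, so it travelled √(2.2² + 0.3²) ≈ 2.2 units.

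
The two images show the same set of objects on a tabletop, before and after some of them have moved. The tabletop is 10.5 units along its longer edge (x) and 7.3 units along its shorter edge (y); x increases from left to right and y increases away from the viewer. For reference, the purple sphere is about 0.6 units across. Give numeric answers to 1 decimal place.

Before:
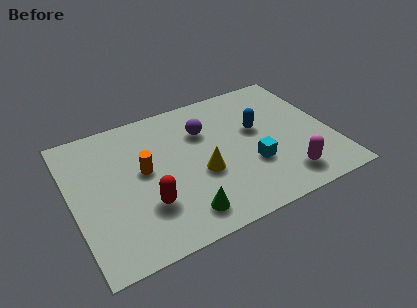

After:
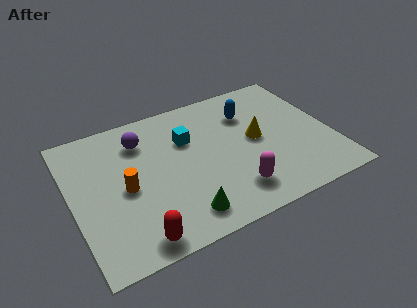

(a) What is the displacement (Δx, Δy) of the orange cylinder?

(-0.8, -0.6)

The orange cylinder started near (2.9, 4.0) and ended near (2.1, 3.4).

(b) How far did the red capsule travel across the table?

1.5

From (2.8, 2.2) to (2.2, 0.8), the red capsule covered √(0.6² + 1.4²) ≈ 1.5 units.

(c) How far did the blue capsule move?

1.0

From (7.6, 4.3) to (7.4, 5.3), the blue capsule covered √(0.2² + 1.0²) ≈ 1.0 units.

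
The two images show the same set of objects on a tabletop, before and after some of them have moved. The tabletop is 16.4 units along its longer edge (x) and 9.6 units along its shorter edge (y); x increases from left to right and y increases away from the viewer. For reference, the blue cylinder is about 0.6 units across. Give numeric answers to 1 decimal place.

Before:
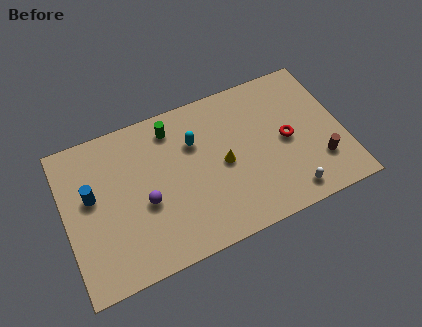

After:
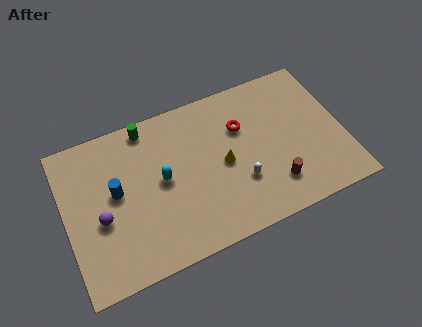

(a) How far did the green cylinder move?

1.5

The green cylinder moved from about (6.6, 8.0) to (5.2, 8.6), a distance of √(1.4² + 0.6²) ≈ 1.5.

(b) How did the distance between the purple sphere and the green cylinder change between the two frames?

+1.1

They were about 4.5 units apart before and 5.6 after — 1.1 units further apart.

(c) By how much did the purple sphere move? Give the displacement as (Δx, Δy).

(-2.6, 0.0)

The purple sphere started near (4.6, 4.0) and ended near (2.0, 4.0).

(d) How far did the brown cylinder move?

2.8

The brown cylinder moved from about (14.8, 2.6) to (12.0, 2.2), a distance of √(2.8² + 0.4²) ≈ 2.8.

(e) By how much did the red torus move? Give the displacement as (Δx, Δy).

(-2.5, 1.8)

The red torus was at about (13.1, 4.7) and moved to about (10.6, 6.5).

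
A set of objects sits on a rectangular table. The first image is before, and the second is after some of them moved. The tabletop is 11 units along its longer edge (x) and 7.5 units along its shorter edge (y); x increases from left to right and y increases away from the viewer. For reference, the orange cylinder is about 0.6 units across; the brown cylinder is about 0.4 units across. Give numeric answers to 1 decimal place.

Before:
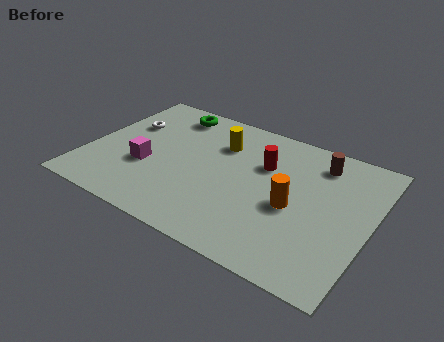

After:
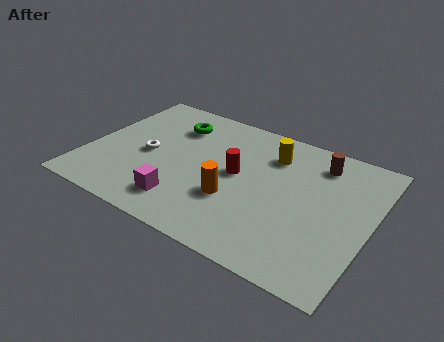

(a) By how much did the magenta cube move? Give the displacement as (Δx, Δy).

(1.7, -1.3)

The magenta cube was at about (2.4, 2.8) and moved to about (4.1, 1.5).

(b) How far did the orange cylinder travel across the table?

2.3

The orange cylinder was near (8.1, 3.3) before and (5.9, 2.6) after, so it travelled √(2.2² + 0.7²) ≈ 2.3 units.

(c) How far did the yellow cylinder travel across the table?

2.0

The yellow cylinder moved from about (4.9, 5.4) to (6.9, 5.7), a distance of √(2.0² + 0.3²) ≈ 2.0.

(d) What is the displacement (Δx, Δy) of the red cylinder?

(-0.9, -1.0)

The red cylinder started near (6.7, 5.0) and ended near (5.8, 4.0).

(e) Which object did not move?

the brown cylinder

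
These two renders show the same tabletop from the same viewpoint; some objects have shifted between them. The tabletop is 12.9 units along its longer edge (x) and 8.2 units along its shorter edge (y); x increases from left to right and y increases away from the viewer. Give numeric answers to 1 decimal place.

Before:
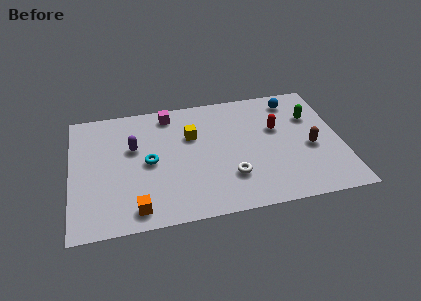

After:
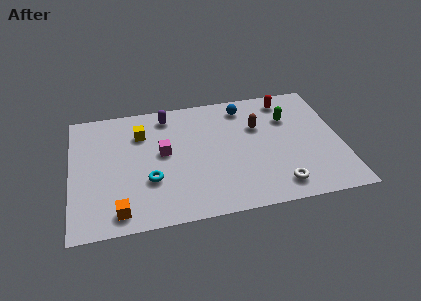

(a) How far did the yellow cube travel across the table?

2.5

From (5.8, 5.4) to (3.4, 6.0), the yellow cube covered √(2.4² + 0.6²) ≈ 2.5 units.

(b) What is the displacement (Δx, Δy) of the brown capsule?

(-2.4, 1.9)

The brown capsule was at about (11.4, 3.5) and moved to about (9.0, 5.4).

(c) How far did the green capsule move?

1.1

The green capsule was near (11.6, 5.6) before and (10.5, 5.7) after, so it travelled √(1.1² + 0.1²) ≈ 1.1 units.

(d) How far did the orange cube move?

0.8

From (3.0, 1.1) to (2.2, 1.1), the orange cube covered √(0.8² + 0.0²) ≈ 0.8 units.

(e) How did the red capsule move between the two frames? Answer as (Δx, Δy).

(0.6, 1.9)

The red capsule was at about (9.9, 5.1) and moved to about (10.5, 7.0).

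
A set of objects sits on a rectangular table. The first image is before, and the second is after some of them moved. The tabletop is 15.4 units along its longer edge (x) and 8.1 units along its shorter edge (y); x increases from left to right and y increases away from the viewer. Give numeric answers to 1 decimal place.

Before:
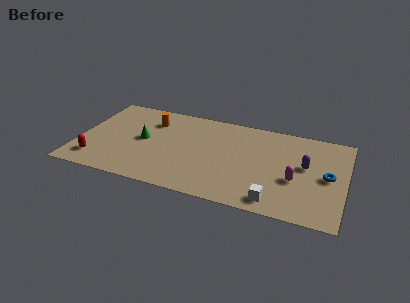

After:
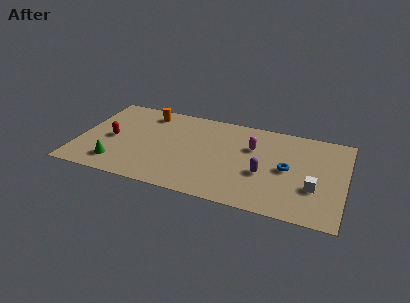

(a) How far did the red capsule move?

2.3

The red capsule moved from about (1.2, 1.6) to (1.9, 3.8), a distance of √(0.7² + 2.2²) ≈ 2.3.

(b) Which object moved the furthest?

the magenta capsule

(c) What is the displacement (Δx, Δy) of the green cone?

(-1.3, -2.6)

The green cone was at about (3.7, 4.2) and moved to about (2.4, 1.6).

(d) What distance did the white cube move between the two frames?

2.7

The white cube was near (11.6, 1.1) before and (13.7, 2.8) after, so it travelled √(2.1² + 1.7²) ≈ 2.7 units.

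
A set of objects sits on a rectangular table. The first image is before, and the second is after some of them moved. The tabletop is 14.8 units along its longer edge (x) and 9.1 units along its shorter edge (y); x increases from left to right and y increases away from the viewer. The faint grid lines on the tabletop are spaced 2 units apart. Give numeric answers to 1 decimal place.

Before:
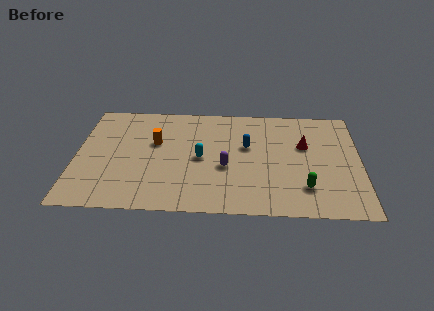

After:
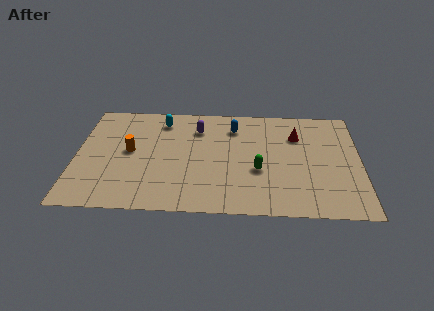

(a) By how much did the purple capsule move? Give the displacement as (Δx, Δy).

(-1.5, 3.2)

From the two frames, the purple capsule sits at roughly (7.8, 3.7) before and (6.3, 6.9) after.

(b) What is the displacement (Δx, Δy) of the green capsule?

(-2.4, 1.3)

The green capsule was at about (11.9, 2.2) and moved to about (9.5, 3.5).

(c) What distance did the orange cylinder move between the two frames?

1.5

The orange cylinder was near (4.1, 5.6) before and (2.8, 4.8) after, so it travelled √(1.3² + 0.8²) ≈ 1.5 units.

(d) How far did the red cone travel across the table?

0.9

The red cone moved from about (11.9, 5.7) to (11.5, 6.5), a distance of √(0.4² + 0.8²) ≈ 0.9.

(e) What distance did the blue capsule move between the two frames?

1.7

From (8.9, 5.5) to (8.2, 7.1), the blue capsule covered √(0.7² + 1.6²) ≈ 1.7 units.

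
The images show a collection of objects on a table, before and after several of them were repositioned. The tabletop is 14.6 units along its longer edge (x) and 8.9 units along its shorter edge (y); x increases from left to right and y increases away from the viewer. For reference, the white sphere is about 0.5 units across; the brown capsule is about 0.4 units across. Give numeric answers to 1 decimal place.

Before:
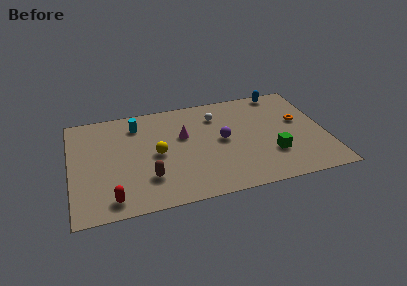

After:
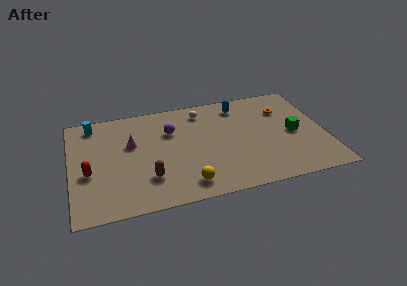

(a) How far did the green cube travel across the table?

2.1

The green cube was near (11.4, 2.7) before and (12.8, 4.2) after, so it travelled √(1.4² + 1.5²) ≈ 2.1 units.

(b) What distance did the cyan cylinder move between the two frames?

2.6

The cyan cylinder moved from about (3.9, 7.1) to (1.4, 7.7), a distance of √(2.5² + 0.6²) ≈ 2.6.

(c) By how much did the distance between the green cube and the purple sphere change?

+4.0

The distance was about 3.3 in the first image and 7.3 in the second, so they moved 4.0 units further apart.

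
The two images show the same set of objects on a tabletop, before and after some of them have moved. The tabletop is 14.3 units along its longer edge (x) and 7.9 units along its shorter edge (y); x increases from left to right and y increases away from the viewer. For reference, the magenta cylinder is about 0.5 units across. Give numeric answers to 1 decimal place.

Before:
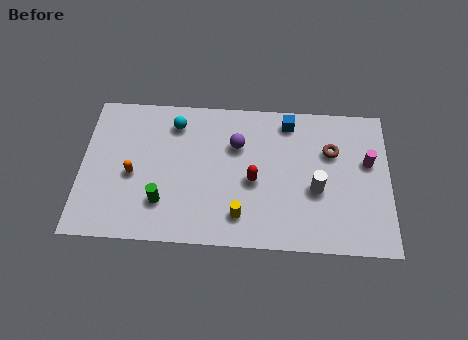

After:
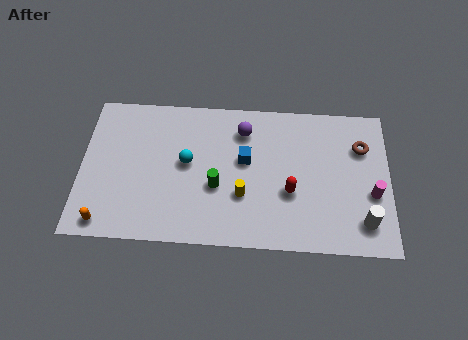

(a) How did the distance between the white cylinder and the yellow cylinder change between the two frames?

+1.9

The distance was about 3.8 in the first image and 5.7 in the second, so they moved 1.9 units further apart.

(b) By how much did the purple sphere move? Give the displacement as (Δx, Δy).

(0.3, 0.8)

The purple sphere was at about (7.2, 5.4) and moved to about (7.5, 6.2).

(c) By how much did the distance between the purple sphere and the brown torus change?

+1.1

Before: roughly 4.4 units apart; after: 5.5. That's 1.1 units further apart.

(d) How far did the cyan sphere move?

2.2

The cyan sphere was near (4.3, 6.4) before and (4.9, 4.3) after, so it travelled √(0.6² + 2.1²) ≈ 2.2 units.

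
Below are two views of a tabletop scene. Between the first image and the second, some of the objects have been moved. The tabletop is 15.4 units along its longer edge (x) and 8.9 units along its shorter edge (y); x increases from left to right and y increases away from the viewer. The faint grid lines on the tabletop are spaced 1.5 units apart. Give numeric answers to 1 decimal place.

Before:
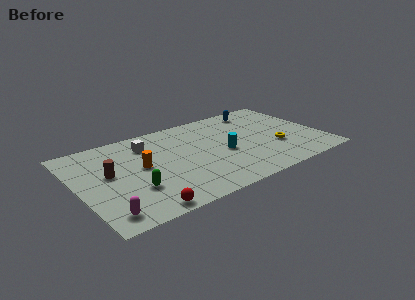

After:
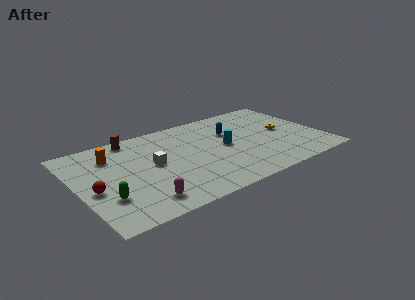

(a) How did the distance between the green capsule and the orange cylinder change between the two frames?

+1.9

Before: roughly 2.2 units apart; after: 4.1. That's 1.9 units further apart.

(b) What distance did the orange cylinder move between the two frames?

2.5

The orange cylinder was near (4.0, 4.8) before and (2.4, 6.7) after, so it travelled √(1.6² + 1.9²) ≈ 2.5 units.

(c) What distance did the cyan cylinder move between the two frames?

0.6

From (9.1, 3.9) to (9.3, 4.5), the cyan cylinder covered √(0.2² + 0.6²) ≈ 0.6 units.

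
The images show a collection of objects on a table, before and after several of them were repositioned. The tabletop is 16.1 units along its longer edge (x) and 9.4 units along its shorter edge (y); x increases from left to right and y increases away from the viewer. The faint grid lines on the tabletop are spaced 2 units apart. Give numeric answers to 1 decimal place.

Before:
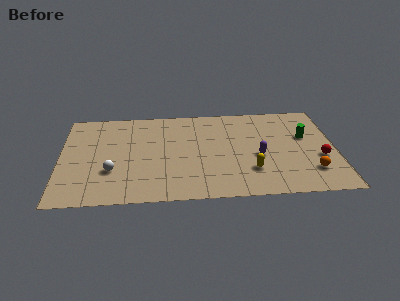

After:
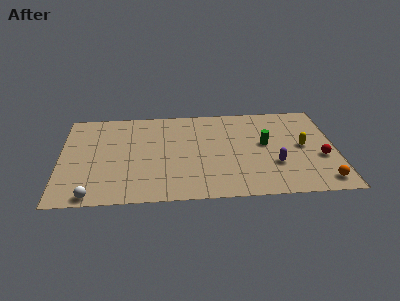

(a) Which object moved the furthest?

the yellow capsule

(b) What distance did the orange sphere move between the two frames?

1.2

The orange sphere moved from about (14.6, 2.3) to (15.2, 1.3), a distance of √(0.6² + 1.0²) ≈ 1.2.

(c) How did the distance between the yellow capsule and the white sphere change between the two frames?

+4.8

They were about 8.1 units apart before and 12.9 after — 4.8 units further apart.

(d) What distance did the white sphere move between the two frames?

2.5

The white sphere was near (3.0, 3.1) before and (1.9, 0.8) after, so it travelled √(1.1² + 2.3²) ≈ 2.5 units.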